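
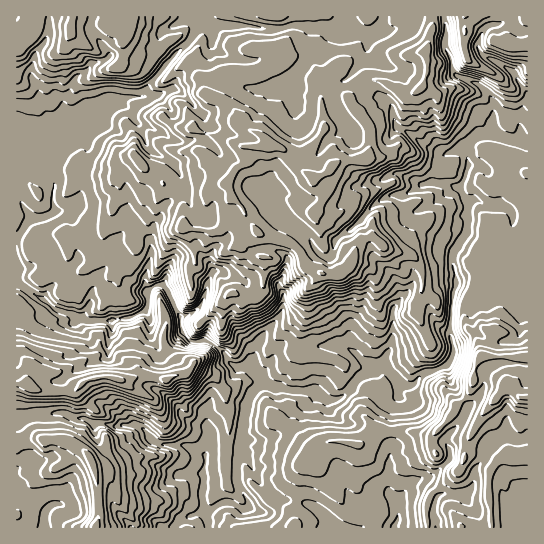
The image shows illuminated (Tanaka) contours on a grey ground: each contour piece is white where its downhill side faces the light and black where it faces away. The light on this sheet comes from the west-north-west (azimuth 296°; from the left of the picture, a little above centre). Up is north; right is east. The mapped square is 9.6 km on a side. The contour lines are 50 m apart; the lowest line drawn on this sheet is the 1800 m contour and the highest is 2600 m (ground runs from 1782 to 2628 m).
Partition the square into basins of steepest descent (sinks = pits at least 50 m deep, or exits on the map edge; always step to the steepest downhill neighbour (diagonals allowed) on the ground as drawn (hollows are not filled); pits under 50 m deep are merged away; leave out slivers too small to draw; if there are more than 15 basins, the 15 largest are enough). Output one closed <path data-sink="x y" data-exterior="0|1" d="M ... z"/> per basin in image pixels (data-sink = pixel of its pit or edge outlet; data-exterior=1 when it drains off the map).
<path data-sink="205 513" data-exterior="0" d="M527 16l-511 1 0 425 6 1 12-4 31 1 16 8 8 9 4 8 4 18 2 35-4 10 279 0 1-14-20-31 0-16 4-10 0-12 7-4 11-10 28 0 22 5 7-1-2 10 4 9 18 17 6-2 6-13 8 0 16 12 12-11 26 0z"/><path data-sink="394 527" data-exterior="1" d="M405 431l-28 0-11 10-7 4 0 12-4 10 0 16 9 16 9 11 2 18 52 0 0-23 2-8 28-24-21-19-4-9 1-9z"/><path data-sink="45 527" data-exterior="1" d="M41 439l-25 4 0 84 78 1 5-10 0-15-3-28-7-18-8-9-12-7z"/><path data-sink="435 527" data-exterior="1" d="M474 456l-8 0-9 17-28 24-2 8 2 23 45 0 18-5-4-29 3-25z"/><path data-sink="519 527" data-exterior="1" d="M527 457l-25 0-11 12-3 25 5 34 35-1z"/>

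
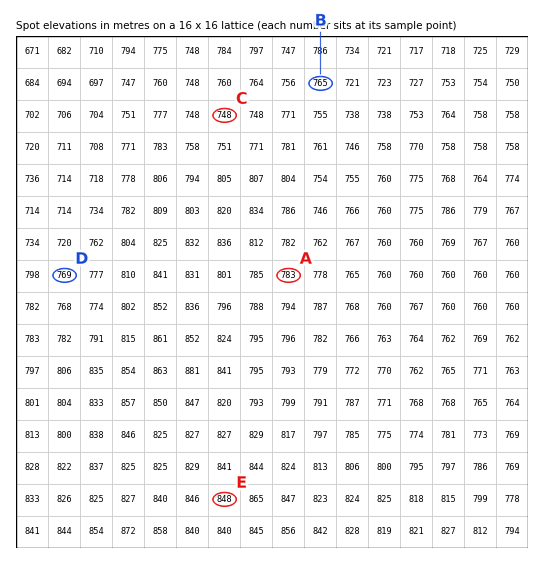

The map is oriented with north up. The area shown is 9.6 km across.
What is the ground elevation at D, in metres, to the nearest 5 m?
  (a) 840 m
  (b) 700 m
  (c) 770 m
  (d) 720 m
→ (c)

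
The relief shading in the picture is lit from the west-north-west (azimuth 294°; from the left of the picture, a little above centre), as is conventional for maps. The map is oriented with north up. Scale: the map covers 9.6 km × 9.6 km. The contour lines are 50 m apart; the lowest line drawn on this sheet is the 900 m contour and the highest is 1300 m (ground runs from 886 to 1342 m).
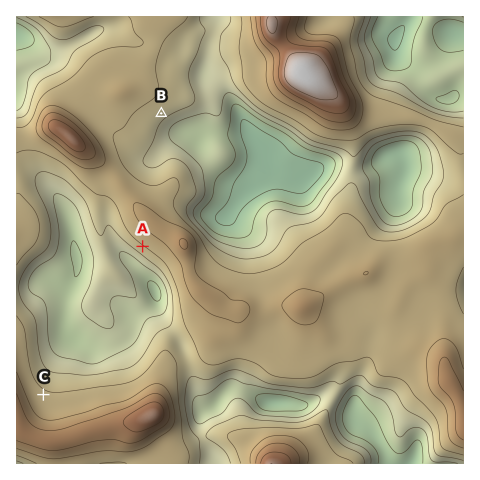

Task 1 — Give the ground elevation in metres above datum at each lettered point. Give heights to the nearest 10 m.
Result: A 1090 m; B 1070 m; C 1110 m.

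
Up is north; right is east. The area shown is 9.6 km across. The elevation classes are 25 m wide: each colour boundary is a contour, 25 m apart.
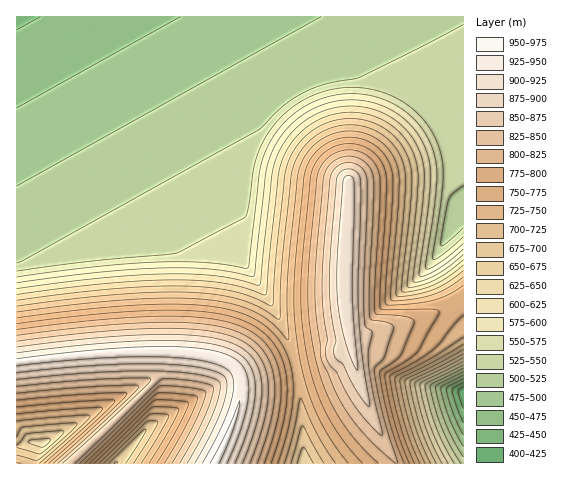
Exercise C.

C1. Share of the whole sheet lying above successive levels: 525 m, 71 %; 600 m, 54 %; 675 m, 46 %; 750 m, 34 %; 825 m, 18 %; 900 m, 5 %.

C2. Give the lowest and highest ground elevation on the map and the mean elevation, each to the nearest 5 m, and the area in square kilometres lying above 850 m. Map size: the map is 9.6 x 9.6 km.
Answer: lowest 405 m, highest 960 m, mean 660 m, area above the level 12.5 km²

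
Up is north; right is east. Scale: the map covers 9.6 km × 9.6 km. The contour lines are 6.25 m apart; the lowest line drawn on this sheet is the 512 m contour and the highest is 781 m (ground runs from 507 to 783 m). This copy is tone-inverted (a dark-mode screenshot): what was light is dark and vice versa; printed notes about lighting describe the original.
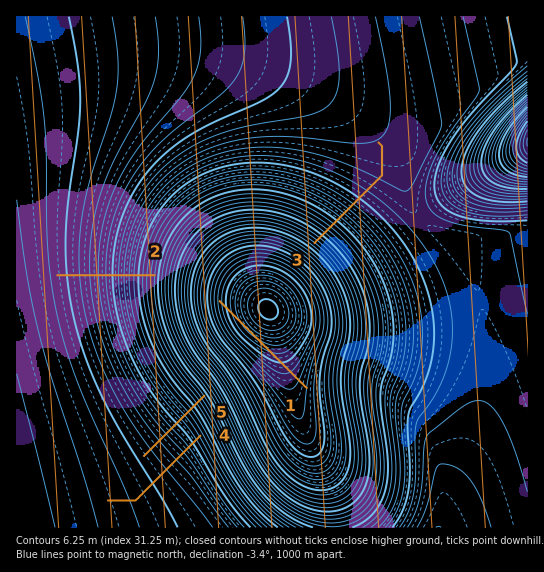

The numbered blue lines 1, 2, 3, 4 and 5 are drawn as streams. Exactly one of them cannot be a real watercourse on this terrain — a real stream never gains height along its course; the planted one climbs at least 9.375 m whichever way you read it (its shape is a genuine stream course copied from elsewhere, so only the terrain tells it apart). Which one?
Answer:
1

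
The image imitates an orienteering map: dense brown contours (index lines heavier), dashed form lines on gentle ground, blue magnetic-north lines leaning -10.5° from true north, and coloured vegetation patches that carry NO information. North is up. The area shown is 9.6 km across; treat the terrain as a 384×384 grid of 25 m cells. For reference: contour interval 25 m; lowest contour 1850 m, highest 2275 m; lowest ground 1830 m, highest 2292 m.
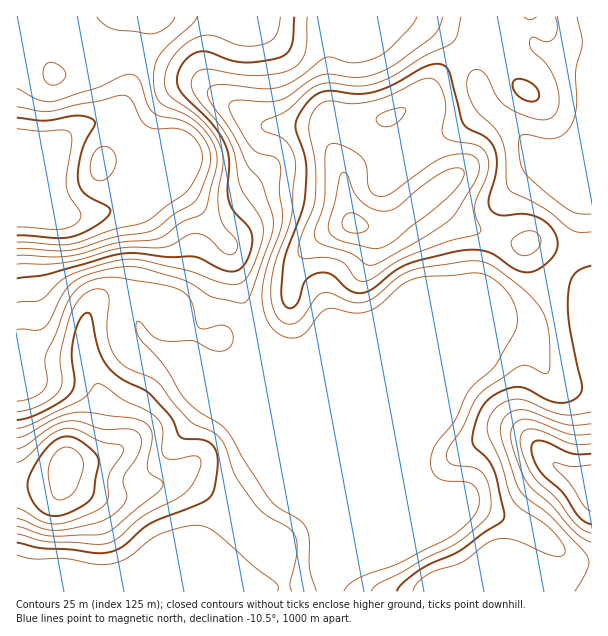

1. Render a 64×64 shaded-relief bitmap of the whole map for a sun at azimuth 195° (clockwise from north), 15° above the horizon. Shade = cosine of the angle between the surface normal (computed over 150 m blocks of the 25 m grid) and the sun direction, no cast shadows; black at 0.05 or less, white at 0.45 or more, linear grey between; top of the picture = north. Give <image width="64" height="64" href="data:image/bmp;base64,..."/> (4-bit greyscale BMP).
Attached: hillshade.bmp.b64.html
<image width="64" height="64" href="data:image/bmp;base64,Qk12CAAAAAAAAHYAAAAoAAAAQAAAAEAAAAABAAQAAAAAAAAIAAATCwAAEwsAABAAAAAAAAAAAAAAABEREQAiIiIAMzMzAERERABVVVUAZmZmAHd3dwCIiIgAmZmZAKqqqgC7u7sAzMzMAN3d3QDu7u4A////AIiIiIiIiIiIiIh3d4iImIdmZ2ZmVVVmZneIiIiIh3d4mYiIiZmYiIiIiHd3iJmZh2Z3ZlVURFVWZ3iIiIiHd3iZmZmqqqmYiIiId4iJmqmHdnd2ZURDMzRWeIiIh3ZneKu7vMzMu6mIiIiIiJmqqYd3iIh3ZVQyI0VneId2VWeJzN3u7t3LqZiIiIiJmamYd3eIiIiHdkMzNFZnZlVWebve///+7cu6qZmImZmZmIdmd4iIiIiHdUM0RVVVVWis3f///+7cu7qqqpmZmZmHZVVniIiIiIiHdlRERVVnm87u///+7cu7u7u7qqqZmHZURWeIiIiIiIiHdlVVaJq87u7u7d3My7q7u7u6qpmHZURFaIiIiIiIiIiHZmeavM3u3My7u7u6maq7u7qpmHZlRFZ4iIiIiIiIiIiIiavM3dy7qqmZqZiHiZqqqpmHdlVWeIiIiIiIiIiJmZmau83d3LqZmZmYh3d3iJmZmIdmVWiIiIiIiIiIiJqqqqq7zd3LqXiJmYh3eHd3d4iId2VWeIiIiIiIiIiJq7u7u7vN3LmHZ3iIh3iJmHZmd4h2ZVeIiIiIiIiIiImqu7u7u8zKl2VWZ3d2Z4mZdlVmd2ZVaIiIiIiIiIiIiJmqu7u8y6hkREVWZVRFaIiHZlVVVVV4iIiIiIiIiIiIiImru7u5dTMzRERDMzRWZ3d2VUREVoiIiIiIiIiIiIh2eJq7updCIiIzMiIiM0RFVmZUMzRXiIiIiIiIiIiIiHZniaqYZCESIyIhERI0RDNFVlQzNXiIiIiIiIiIiIiIdmd4iHZCABIzIhERI0REMzRERERXiIiIiIiIiIiIiIiHd3d3ZCEBIzQzIiI0VVVEREREVniIiIiIiIiIiIiIiIh3dmVTIRI0VVRERFZmZVVUREVniIiIiIiIiIiIiIiIiIdmVEMzNFZnZmZnd3ZlVERFV4iIiIiIiIiIiIiIiIiIh2VERERWd4iIiImYdlRERFVoiIiIiIiIiIiIiIiIiIiHZVVVVWeIiYiZmZh1RERFZniImYiIiIiIiIiIiIiIiIh2ZmZmeImZiImZmHVEVWZ4iZqpmIiIiIiIiIiIiIiIiId3dneImZmIiImYZVVmd4iZqqmIiIiZiIiIiIiIiIiIiHd3d4iZmXd3eIdmZneIiZmZmIiImqqYiIiIiIiIiIiIh3d4iJmZdmZ4h2ZneIiZmIh3d4m8upiIiIiIiIiIiIiHd4iJmZlmZnd3d3eIiZmYd3Zniry6mYiZmIiIiIiIiIiIiJmZmGZnd3d3eIiJmYd2ZmeKvLqZmru6mIiIiIiIiImZmZmIZmd3Zmd4iJmYd2ZmZ4q7qZqrzcypiIiIiIiImZmZmIhmZ3ZVZneIiHZlVVVXiaqYmrzd3LqYiIiIiImqqpmIiGZmZURFZ3d2VERFRFaJmYiavMzMy6mZmZiImru6mYiIVVVUMiNFZlQzM0RERniYiJq7u8zMzLu7qqq8zLqYiHdEQzIQASMzMiIzRERGeIiZqru7u8zd3czLvM3cupmHdzIhEAAAARERIjRURVZ3eJq7vLu7zN3d3MzM3cy6qYd3EQAAAAAAAAEjVVVWd3d3iavN3Mu8zd3czMzMuqqZh3cAAAAAAAAAAjRWVmeJh3d4q83dy6u7zMzMzLqYiIh3ZgAREiIiEREjRVVWeaqYd3eKvMy6maqqu7uqmHd2ZmZmIjNEVUQzMzRVVVeKqqmYd3iaqYh4iaqqqYdmZlVERVVVZmd3d2VVVVVEV5q7qqmHd4iGVVZ4mqmYdlVVVDNFVXeIiZqZh3dmVUVomqqqqph3h2VERWeJmph2ZlVENFZ3iIiaq7qYiHZlVXiaqqqpmIiIdURFZniZmYh3ZVRFeIiIiJqrupiIh3ZmeJmqqpmZmZh2VVVWZ4mZmYdlVWeIiIiIiZqqmYiIh3d3iZqpmImZmHdndmVWZ4mZh3ZmeIiIiIiImZmYiIiId3eJqqqYiZmYdnd3dlVWZ3h3dmeIiIiIiIiIiIiIiIiHiJqrupmZqpdmZ3h3ZlVVVmZmeIiIiIiIiIh3d3iIiImau7u6qqqqhlVniIh2ZUREVWeIiIiImZmZh3ZmeJmZms3dy7qqu6l2VWiJmId1QzNFZ4iIiIiru6qYZmaJqqq87/7LqqqqqXZniZmZiHZUQ0VomZmYiMzMy6l3d4mrzN7//sqZmZmYd3iZmZmYh2VURXmrupiI3d3cupiImrzd///sqHd3d4d3iIiIiZmIdlVnmru6mIjd3d3MuqqqvN7//sqHZVVmZmZmZmZ4iYdmZnmry6mIiMzMzMzLuqqrze7bl2VERFVVREMzRFZ4dmZnirupiHeIqru7u7u7qqq7y6hlREREREMiIiIjRWZmVniaqYh3d3iZmZmqqqqqqZqpdlQzREREMyESIiM0RVVniZmYdmZneJmYiIiZmqqZiIdlQzNEREREMzMzMzNERWeJmYdmZneImId3d4iJmYh3dlVERERFVmVVVVVURERFZ5mZdmZneIiYh2Z3d3iIh2ZlVUREVVVnd2Znd2ZVREVnmZh3Z3iIiJiHZnd3d3d2ZVVVVVVVZniId3iId2ZVVWiZmHd4iIiIiHd3d3d3d2ZlVVVVZmZ3iYiHiIiHd2ZmeJmYd4iIh3eId3d3d3d3d2ZlVWZnd3iJmIiIiIh3d3eIiIh3iIh3d4h3d3d3d3d3dmZmZ3d3iJmYiIiIiHd3eIiIh3d4iHd3"/>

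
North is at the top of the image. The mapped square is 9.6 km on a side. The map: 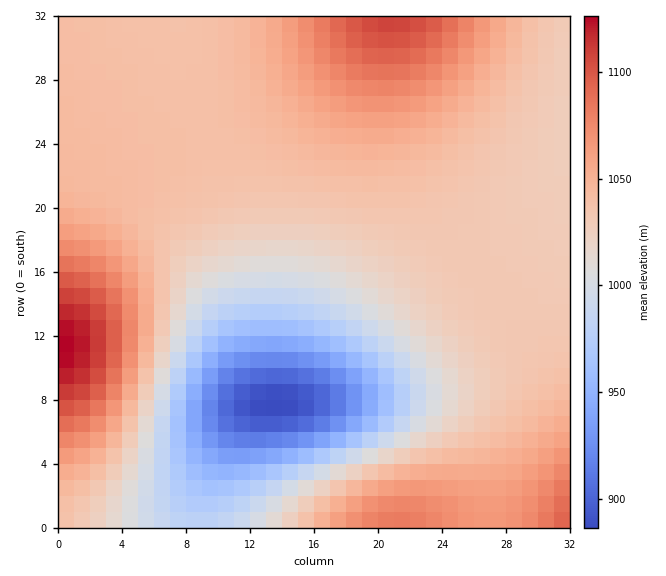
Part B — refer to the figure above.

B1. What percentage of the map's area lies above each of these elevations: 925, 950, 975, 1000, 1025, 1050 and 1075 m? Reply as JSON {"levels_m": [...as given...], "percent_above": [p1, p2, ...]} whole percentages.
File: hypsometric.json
{"levels_m": [925, 950, 975, 1000, 1025, 1050, 1075], "percent_above": [96, 93, 88, 81, 71, 23, 9]}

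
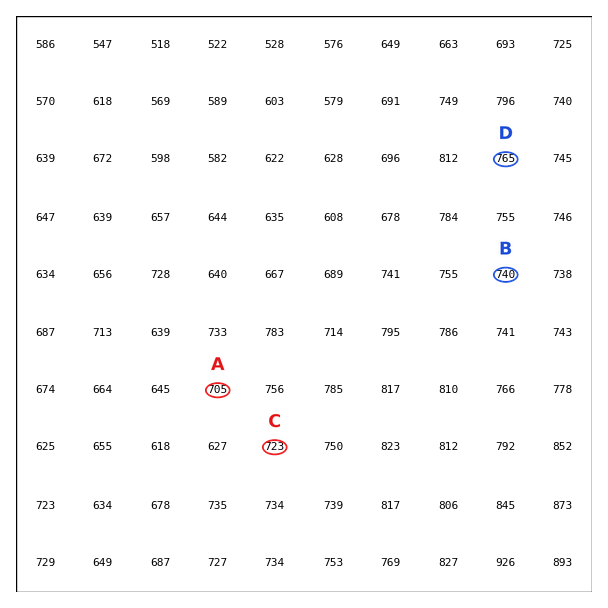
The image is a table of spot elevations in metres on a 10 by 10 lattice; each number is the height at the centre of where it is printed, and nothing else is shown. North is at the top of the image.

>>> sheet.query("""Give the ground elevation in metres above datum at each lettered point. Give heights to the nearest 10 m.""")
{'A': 700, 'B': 740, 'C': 720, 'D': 760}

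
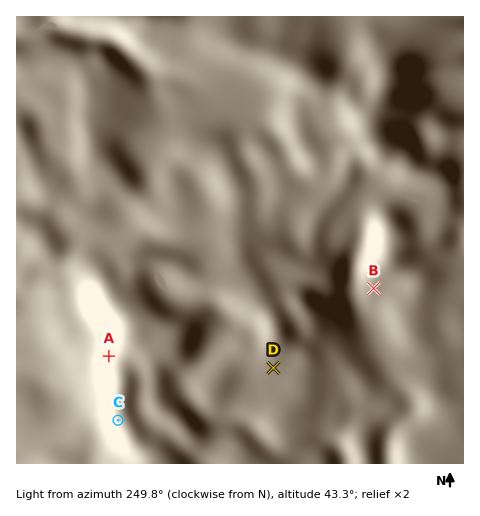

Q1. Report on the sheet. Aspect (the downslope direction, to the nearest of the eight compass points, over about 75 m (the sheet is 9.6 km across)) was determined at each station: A W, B S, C SW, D S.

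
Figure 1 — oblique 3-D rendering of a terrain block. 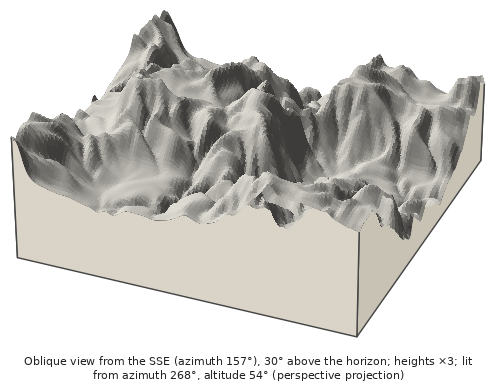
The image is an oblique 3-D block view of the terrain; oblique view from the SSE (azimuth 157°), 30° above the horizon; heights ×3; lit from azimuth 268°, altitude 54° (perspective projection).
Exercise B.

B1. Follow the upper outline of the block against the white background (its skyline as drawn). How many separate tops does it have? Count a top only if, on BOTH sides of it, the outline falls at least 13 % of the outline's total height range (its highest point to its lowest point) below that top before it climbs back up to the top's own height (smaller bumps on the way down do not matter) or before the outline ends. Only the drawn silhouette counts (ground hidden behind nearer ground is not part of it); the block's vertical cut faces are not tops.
2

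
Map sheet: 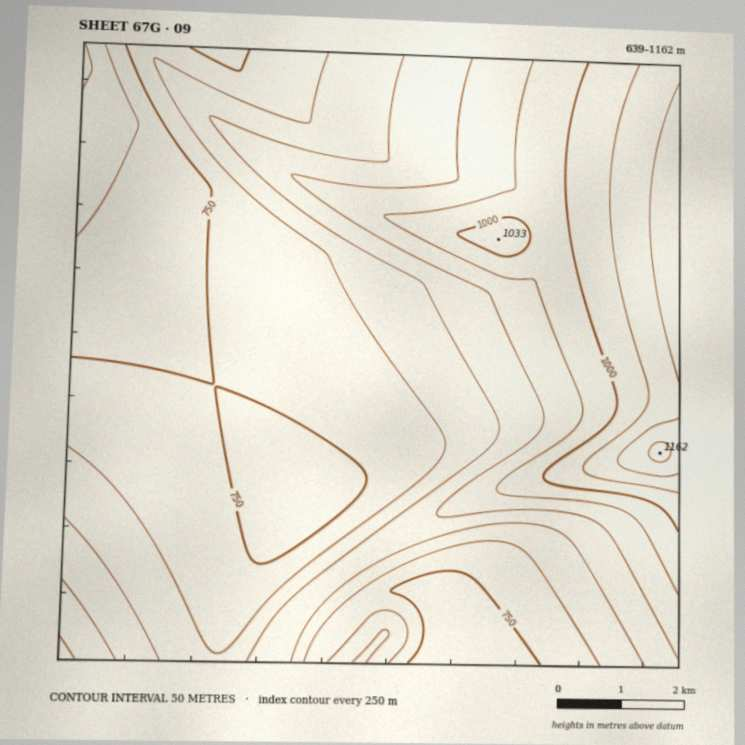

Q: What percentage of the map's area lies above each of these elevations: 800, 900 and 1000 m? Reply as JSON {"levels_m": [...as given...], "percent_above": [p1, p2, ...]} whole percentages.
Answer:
{"levels_m": [800, 900, 1000], "percent_above": [59, 29, 13]}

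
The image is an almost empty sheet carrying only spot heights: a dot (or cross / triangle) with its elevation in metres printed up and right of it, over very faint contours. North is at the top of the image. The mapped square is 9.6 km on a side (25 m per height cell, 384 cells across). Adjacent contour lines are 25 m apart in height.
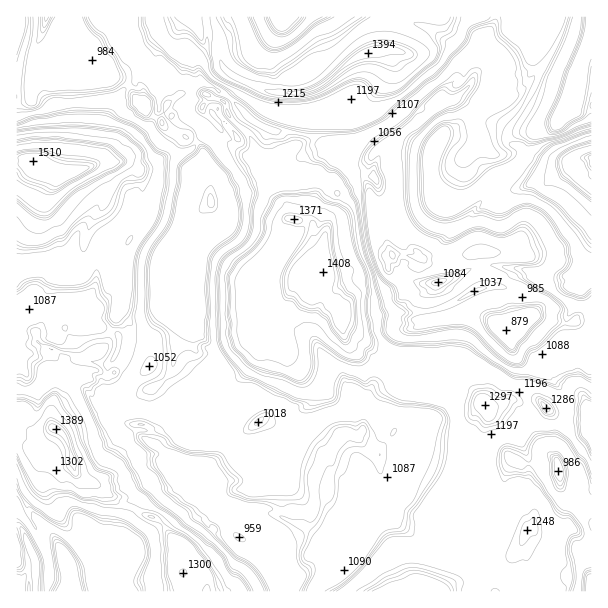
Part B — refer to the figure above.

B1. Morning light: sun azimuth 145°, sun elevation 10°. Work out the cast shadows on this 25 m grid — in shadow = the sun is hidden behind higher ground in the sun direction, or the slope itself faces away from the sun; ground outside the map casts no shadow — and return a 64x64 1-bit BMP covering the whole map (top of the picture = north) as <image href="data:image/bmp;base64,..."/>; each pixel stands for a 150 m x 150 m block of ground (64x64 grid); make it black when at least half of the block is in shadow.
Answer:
<image width="64" height="64" href="data:image/bmp;base64,Qk0+AgAAAAAAAD4AAAAoAAAAQAAAAEAAAAABAAEAAAAAAAACAAATCwAAEwsAAAIAAAAAAAAA////AAAAAAAhAIABu4AAAGEEgAG/8wAAIwaAg7//AABiD4DDP/wAAGAPgIEfIAAAQAeVA4+AAAAABfgDj/ABAAAB/ADD8AGAAAHgAeHwAMwAB6AAYDgACAABYABwPAAAAAIBgBA+AAgAAAGAUB4DCQBgAAAwDwOJBMAAADCPAwgEMAAAGAcAAAAiAAAeAwAAAAAAIAoDAAIYBAAwAAMAAjAAABAAAwAGMAAAAAAAIAbwAwAAAAByZ/gBgAAAAH5O8ADgAAAAcf/gInAAAABj//GgGAAAAA/85gAYAAAAH/j/gB4AAD//4FvAHwAAf//wYIEfAAB///5AAB8AAB/P+gBgDwAAHwH4AGAfAAA/gAAAQB8EAABgAABAPwQATjAIAAA/DABPwBgAAD+OAG/n/AAAP88AfB/8AAB/74AAA/wAAH/3wAAAAAAAf/PgAAAAAAA/9OAAAAAAAD//wBAAAAAAP/4wFAAAAAA//+A8QAAAAD//wDjhgAAAH/4QOPnABwAPgOE4f8ifgAQAQTh/+//hMNwAfD///8gw3wB8Bf///IA8AD8B///+AEAAH4T///8AAAAPx///50gAAAfj///gHgMAAeP///AcH8AAM/P/8AA/4AATw/5gBH/wAAEB/AAE//wAAADwAAQf/zAAAIAABB//4AAAoAAAH//ABACgBAA//wAEAA=="/>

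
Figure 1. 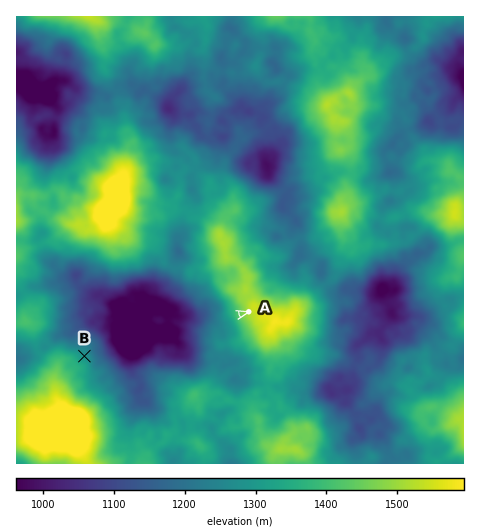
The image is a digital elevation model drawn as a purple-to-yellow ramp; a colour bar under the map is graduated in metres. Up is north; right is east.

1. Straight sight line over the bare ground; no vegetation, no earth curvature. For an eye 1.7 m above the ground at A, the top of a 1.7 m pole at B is visible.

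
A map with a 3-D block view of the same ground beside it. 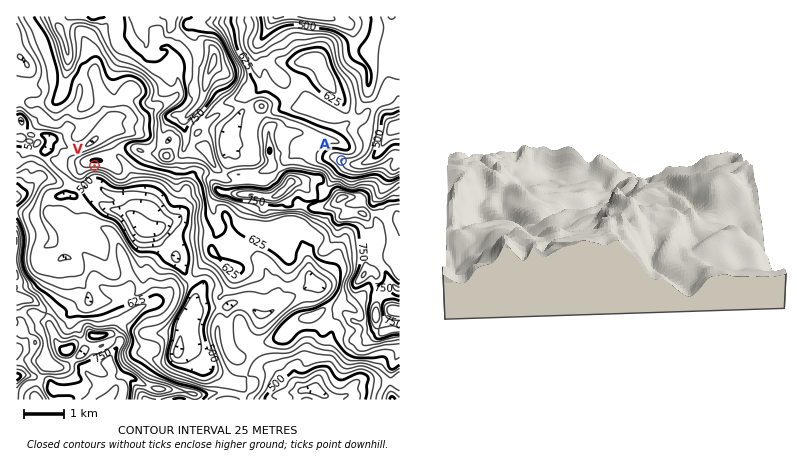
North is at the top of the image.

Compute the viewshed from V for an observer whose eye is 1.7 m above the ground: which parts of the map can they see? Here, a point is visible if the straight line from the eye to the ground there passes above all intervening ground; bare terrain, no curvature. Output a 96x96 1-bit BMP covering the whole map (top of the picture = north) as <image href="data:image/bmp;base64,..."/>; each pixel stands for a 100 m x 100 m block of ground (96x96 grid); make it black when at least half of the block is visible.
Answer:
<image width="96" height="96" href="data:image/bmp;base64,Qk2+BAAAAAAAAD4AAAAoAAAAYAAAAGAAAAABAAEAAAAAAIAEAAATCwAAEwsAAAIAAAAAAAAA////AAAAAAAAAAAAAAAAAAAAAAAAAAAAAAwAAAAAAAAAAAAAAfAAAAAAAAAAAgAQfgAAIAAAAAAAAAAh4AAAMAAAAAAAAAAHAAAAEAAAAAAAAAAOAAAAAAAAAAAAAAAEAAADgAAAAAAAAcCAAAAHwAAAAAAAAIOAAAAM4AAAAAAAAAMAAAAIwAAAAAAAAAGAAAAQAAAAAAAAHACAAAAAAAAAAAAAPgBAAAAhAAAABgAEPwBAAAAjn4AADwAMf4BwAABj/8AAD8AAf//wAABjh+AAD/AAf//gAABnh/AAD8AA///gAABnh/gAEcAB///AAADngDwAM8AB///gAAD/gAeAf8AB///4AAD/wAHh/8AB///8AADxgAA5/8AD/8H/AADAAAAPz8AP/4AH4ADgAAAB/+D//4AD+ADgAAAA+MD//4AB/ADwAAAAeAD//8Px/gB4AAAAOAD//8///wAYAAAAOAB///////AYAAAAPAD///////AcAAAAHgD///////gcAAAADgD///////wcAAAADwD4/H////4AAAAADwL58H////4AAAAADwD/4H///n+AAAAABgj/4P///H+AAAAABgD/8f///H+AAAAABgD//////v+AAAAAAgD/j+H///+AAAAAAAD/j8H////AAAAAAAD/D8P////AAAAAAAD/H8f////gAAAAAAD+H//////AAAAAAAD+P//////AAAAAAAD+f//////AAAAAAAD+/////x+ACAAAAAD///8PgA+A+AAAAAD///4OAAeAgAAAAAD////4AAeAAAAAAAD////wAAfgAAAAAAD////AAAfjwMAAAAD/N/+AAAPj4eAAAAD/cP+AAAPAQfAAAAD/4P+AAAPAAHgAAADnwOfAAAOGADgAAABngOOAAAPGABgAAAAyAOeAAEHAAAAAAAAAAD8AHADAAAAAAAAAAAAAfACAAAAAAAAAAAAA/AAAAAAAAAAAAAABOAAAAAAAAAAAAAAACAAAAAAAAAAAAAAAAAAAAAAAAAAAAAAAAAAAAAAAAAAAAAAAAAAAAAAAAAAAAAAAAAAAAAAAAAAAAAAAAAAAAAAAAAAAAAAAAAAAAAAAAAAAAAAAAAAAAAAAAAAAAAAAAAAAAAAAAAAAAAAAAAAAAAAAAAAAAAAAAAAAAAAAAAAAAAAAAAAAAAAAAAAAAAAAAAAAAAAAAAAAAAAAAAAAAAAAAAAAAAAAAAAAAAAAAAAAAAAAAAAAAAAAAAAAAAAAAAAAAAAAAAAAAAAAAAAAAAAAAAAAAAAAAAAAAAAAAAAAAAAAAAAAAAAAAAAAAAAAAAAAAAAAAAAAAAAAAAAAAAAAAAAAAAAAAAAAAAAAAAAAAAAAAAAAAAAAAAAAAAAAAAAAAAAAAAAAAAAAAAAAAAAAAAAAAAAAAAAAAAAAAAAAAAAAAAAAAAAAAAAAAAAAAAAAAAAAAAAAAAAAAAAAAAAAAAAAAAAAAAAAAAAAAAAAAAAAAAAAAAAAAAAAAAAAAAAAAAAAAAAAAAAAAAAAAAAAAAA="/>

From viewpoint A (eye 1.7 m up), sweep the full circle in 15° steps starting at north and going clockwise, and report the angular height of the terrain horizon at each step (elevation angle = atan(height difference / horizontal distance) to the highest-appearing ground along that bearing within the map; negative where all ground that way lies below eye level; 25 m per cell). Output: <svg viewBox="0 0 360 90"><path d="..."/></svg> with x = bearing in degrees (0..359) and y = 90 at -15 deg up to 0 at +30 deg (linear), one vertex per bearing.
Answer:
<svg viewBox="0 0 360 90"><path d="M0 39l15 0 15 2 15 5 15 6 15 8 15 2 15-5 15-7 15-7 15-7 15-5 15-3 15 4 15 3 15-6 15 2 15 9 15 6 15 1 15-1 15-1 15-2 15-3"/></svg>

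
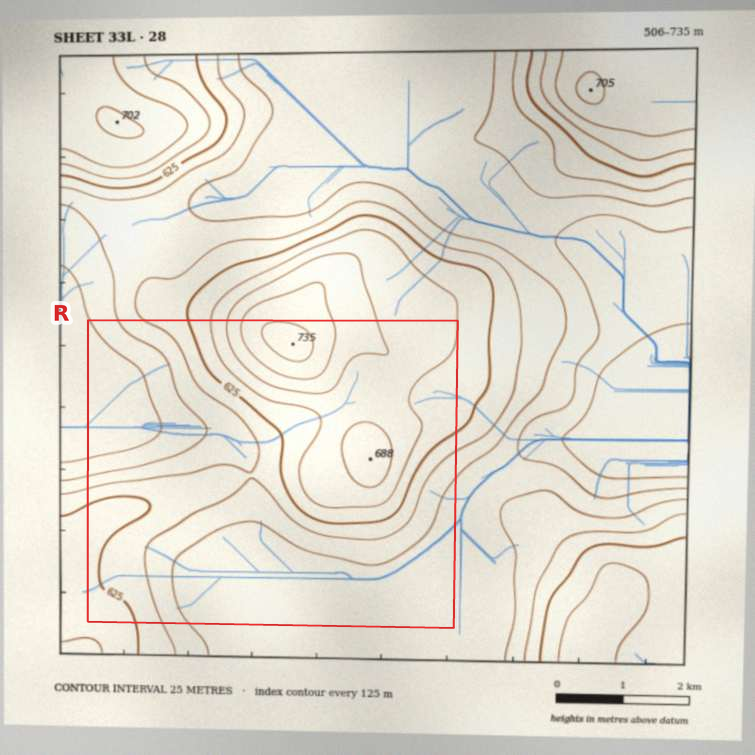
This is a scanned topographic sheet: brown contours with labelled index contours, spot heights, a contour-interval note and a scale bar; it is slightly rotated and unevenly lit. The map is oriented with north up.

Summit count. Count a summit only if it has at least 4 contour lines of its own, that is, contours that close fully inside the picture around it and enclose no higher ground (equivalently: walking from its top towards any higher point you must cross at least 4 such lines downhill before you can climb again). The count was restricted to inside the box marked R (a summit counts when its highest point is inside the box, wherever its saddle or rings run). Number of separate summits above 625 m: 1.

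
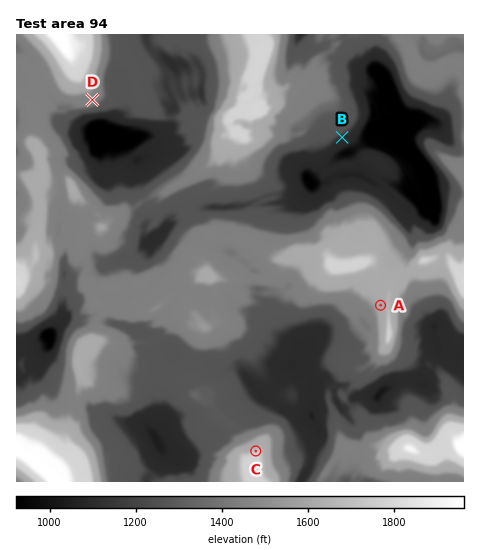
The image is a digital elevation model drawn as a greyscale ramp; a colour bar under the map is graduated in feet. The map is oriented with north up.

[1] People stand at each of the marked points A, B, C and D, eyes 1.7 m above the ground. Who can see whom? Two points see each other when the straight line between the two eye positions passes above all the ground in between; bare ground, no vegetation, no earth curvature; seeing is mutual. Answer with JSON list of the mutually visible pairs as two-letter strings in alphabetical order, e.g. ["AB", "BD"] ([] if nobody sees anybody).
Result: ["AC", "CD"]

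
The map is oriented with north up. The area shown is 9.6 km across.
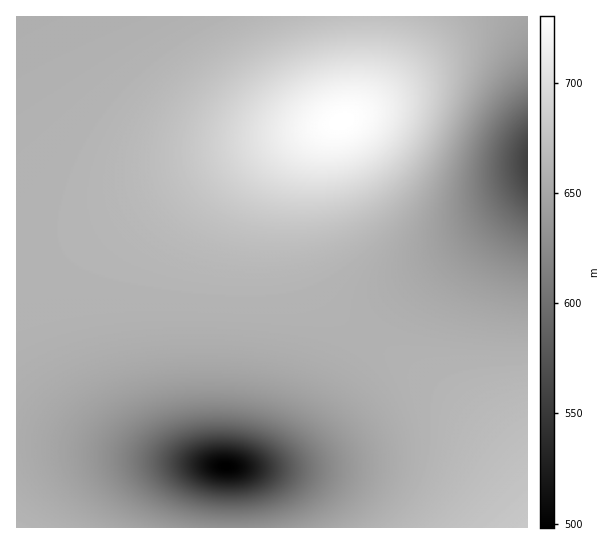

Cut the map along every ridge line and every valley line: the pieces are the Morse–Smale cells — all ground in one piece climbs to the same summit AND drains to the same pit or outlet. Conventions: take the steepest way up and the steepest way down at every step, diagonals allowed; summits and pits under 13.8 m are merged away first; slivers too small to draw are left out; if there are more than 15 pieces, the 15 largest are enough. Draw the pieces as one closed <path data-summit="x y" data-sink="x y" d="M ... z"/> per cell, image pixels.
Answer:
<path data-summit="342 121" data-sink="226 466" d="M366 16l-350 1 1 511 214 0 1-47-4-14 30 0 15-4 13-8 25-28 44-76 10-14-16-13-21-21-13-22-7-20-4-23-1-43 5-33 8-20 14-15 17-8 12-16 6-29z"/><path data-summit="342 121" data-sink="527 162" d="M527 16l-160 1-2 57-6 29-12 16-17 8-14 15-8 20-5 33 1 43 4 23 7 20 13 22 21 21 16 12 36-40 73-57 54-49z"/><path data-summit="527 527" data-sink="226 466" d="M367 337l-4 2-8 12-44 76-25 28-21 10-37 2 4 14 0 46 295 1 1-58-7-9-59-57-33-25z"/><path data-summit="527 527" data-sink="527 162" d="M527 191l-53 48-73 57-36 39 97 69 54 51 11 14z"/>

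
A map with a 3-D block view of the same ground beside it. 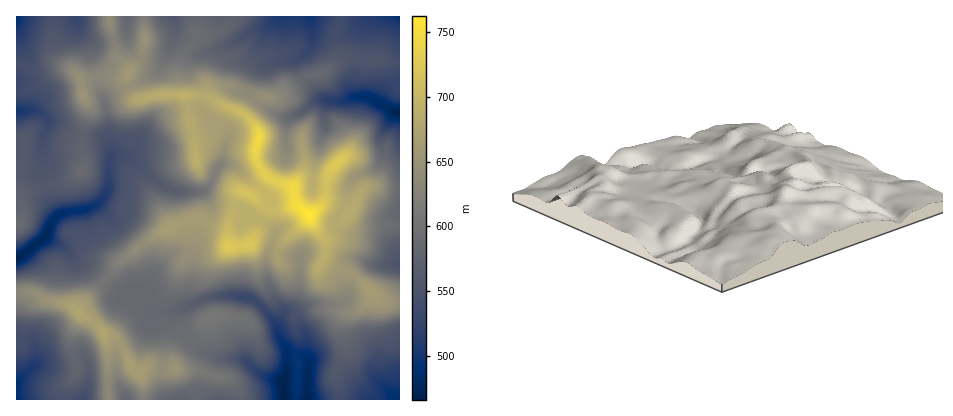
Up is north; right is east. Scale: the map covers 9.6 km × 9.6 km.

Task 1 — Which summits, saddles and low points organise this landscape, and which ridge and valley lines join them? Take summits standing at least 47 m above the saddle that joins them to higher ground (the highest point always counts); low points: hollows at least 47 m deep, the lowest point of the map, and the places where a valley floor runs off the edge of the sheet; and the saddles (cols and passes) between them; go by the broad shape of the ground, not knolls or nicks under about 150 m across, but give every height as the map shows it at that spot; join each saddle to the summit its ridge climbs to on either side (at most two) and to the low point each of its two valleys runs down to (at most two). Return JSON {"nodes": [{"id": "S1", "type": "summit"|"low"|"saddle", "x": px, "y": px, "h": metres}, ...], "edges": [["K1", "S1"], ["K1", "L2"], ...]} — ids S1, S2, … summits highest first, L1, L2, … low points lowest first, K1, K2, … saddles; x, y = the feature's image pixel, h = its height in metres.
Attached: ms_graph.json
{"nodes": [
{"id": "S1", "type": "summit", "x": 310, "y": 214, "h": 762},
{"id": "S2", "type": "summit", "x": 80, "y": 314, "h": 677},
{"id": "L1", "type": "low", "x": 284, "y": 398, "h": 466},
{"id": "L2", "type": "low", "x": 16, "y": 258, "h": 468},
{"id": "L3", "type": "low", "x": 400, "y": 112, "h": 469},
{"id": "L4", "type": "low", "x": 16, "y": 400, "h": 484},
{"id": "L5", "type": "low", "x": 398, "y": 400, "h": 484},
{"id": "L6", "type": "low", "x": 16, "y": 18, "h": 487},
{"id": "L7", "type": "low", "x": 400, "y": 16, "h": 490},
{"id": "K1", "type": "saddle", "x": 202, "y": 96, "h": 681},
{"id": "K2", "type": "saddle", "x": 354, "y": 276, "h": 655},
{"id": "K3", "type": "saddle", "x": 108, "y": 388, "h": 633},
{"id": "K4", "type": "saddle", "x": 104, "y": 282, "h": 604},
{"id": "K5", "type": "saddle", "x": 48, "y": 186, "h": 560},
{"id": "K6", "type": "saddle", "x": 340, "y": 400, "h": 539}],
"edges": [["K1", "S1"], ["K1", "L1"], ["K1", "L7"], ["K2", "S1"], ["K2", "L1"], ["K2", "L3"], ["K3", "S2"], ["K3", "L1"], ["K3", "L4"], ["K4", "S1"], ["K4", "S2"], ["K4", "L1"], ["K4", "L2"], ["K5", "S1"], ["K5", "L2"], ["K5", "L6"], ["K6", "S1"], ["K6", "L1"], ["K6", "L5"]]}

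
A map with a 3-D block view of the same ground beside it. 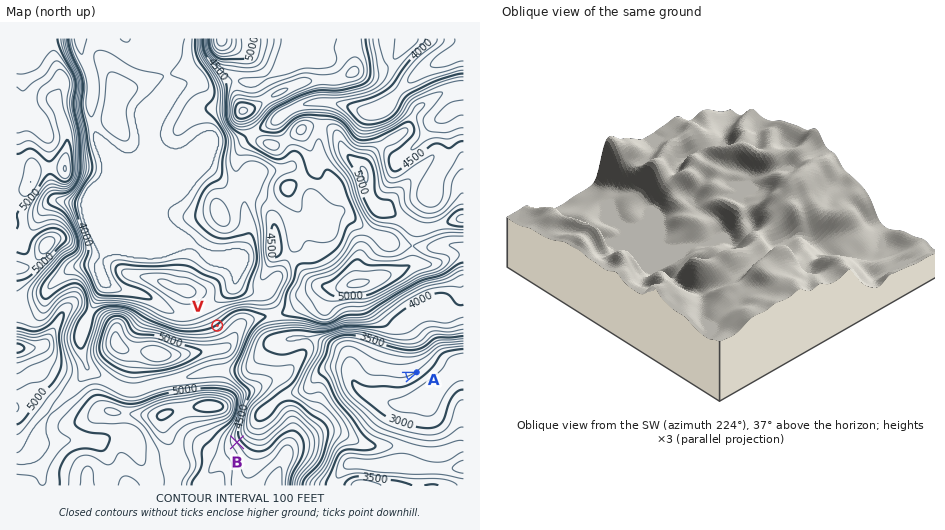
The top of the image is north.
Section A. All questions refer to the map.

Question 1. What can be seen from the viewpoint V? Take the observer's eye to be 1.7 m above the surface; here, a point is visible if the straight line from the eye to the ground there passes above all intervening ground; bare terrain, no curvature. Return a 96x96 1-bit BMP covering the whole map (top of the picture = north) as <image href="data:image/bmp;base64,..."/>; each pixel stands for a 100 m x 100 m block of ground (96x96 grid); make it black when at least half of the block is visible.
<image width="96" height="96" href="data:image/bmp;base64,Qk2+BAAAAAAAAD4AAAAoAAAAYAAAAGAAAAABAAEAAAAAAIAEAAATCwAAEwsAAAIAAAAAAAAA////AAAAAAAAAAAAAAAAAAAAAAAAAAAAAAAAAAAAAAAAAAAAAAAAAAAAAAAAAAAAAAAAAAAAAAAAAAAAAAAAAAAAAAAAAAAAAAAAAAAAAAAAAAAAAAAAAAAAAAAAAAAAAAAAAAAAAAAAAAAAAAAAAAAAAAAAAAAAAAAAAAAAAAAAAAAAAAAAAAAAAAAAAAAAAAAAAAAAAAAAAAAAAAAAAAAAAAAAAAAAAAAAAAAAAAAAAAAAAAAAAAAAAAAAAAAAAAAAAAAAAAAAAAAAAAAAAAAAAAAAAAAAAAAAAAAAAAAAAAAAAAAAAAAAAAAAAAAAAAAAAAAAAAAAAAAAAAAAAAAAAAAAAAAAAAAAAAAAAAAAAAAAAAAAAAAAAAAAAAAAAAAAAAAAAAAAAAAAAAAAAAAAAAAAAAAAAAAAAAAAAAAAAAAAAAAAAAAAAAAAAAAAAAAAAAAAAAAAAAAAYAAAAAAAAAAAAAAB/wAAAAAAAAAAAAAD/+AAAAAAAAAAAAMH//AAAAAAAAAAAAPP//gAAAAAAAAAAAP///gAAAAAAAAAAAP///wAAAAAAAAAAAP///wAAAAAAAAAAAP//8AAAAAAAAAAAAP//8AAAAAAAAAAAAH//+AAAAAAAAAADgD///AAAAAAAAAADwD///AAAAAAAAAAB4H///AAAAAAAAAAB8H///gAAAAAAADwB+H/wDgAAAAAAAD8B+HwAAwAAAAAAAD/D4CAAA4AAAAAAAD//4AAAA8cAAAAAAAf/wAAAB//AAAAAAAH/wAAAD//4AAAAAAH/wAAAH//wAAAAAAD/wAAAP//AAAAAAAD/wAAAf/+AAAAAAAB/gAAB//+AAAAAAAA/gAAD//+AAAAAAAAfAAAH//+AAAAAAAAPAAAf//+AAAAAAAAPAAA///+AGAAAAAAOAAB///+ADgAAAAAOAAD//P8ABw8AAAAOAAPweP4AB/4AAAweAAfwAP4AA/4AAD/+AB/4APwAA/wAAA//AD/4AP/4AfwAAA//gP/4AP/4AfgAAAf/w//8AP/gAPgAAAf////8AP4AAPgAAAPP///8AP4AAPgAAAOP///+Af+AQfAAAAMH///+Af/gwfAAAAAH///+Af/ww+AAAAAH///+Af/4z8AAAAAH///+AP/8z4AAAAAH///+AP//zwAAAAAH////AP8PngAAAAAH////AfgPngAAAAAH////AfgPvgAAAAAH//+fg/gCPAAAAAAH//+Pg/wAAAAAAAAPx/+Hx/wAAAAAAAAPw/+D7/4AAAAAAAAPg//B//8AAAAAAAAfg//AYgOAAAAAAAAfg//AAAHAAAAAAAAfgf/AAgDwAAAAAAAfgf/gBgAcAAAAAAAPgH/gBgAHgAAAAAAPgA/gDgAAgYAAAAAHgAHwHwAAAeAAAAAHAAB4PwAAAGAAAAAHAAAMfwAAAAAAAAAHAAAD/4AAAAAAAAAOAAAD/4AAAAAAAAAOAAD//8AAAAAAAAAcAAP//8AAAAAAAAAcAAf+f4AAAAAAAAA8AA/8DgAAAAAAAA="/>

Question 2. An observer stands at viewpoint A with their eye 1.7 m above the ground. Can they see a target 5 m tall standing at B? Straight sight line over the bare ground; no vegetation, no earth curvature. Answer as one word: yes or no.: no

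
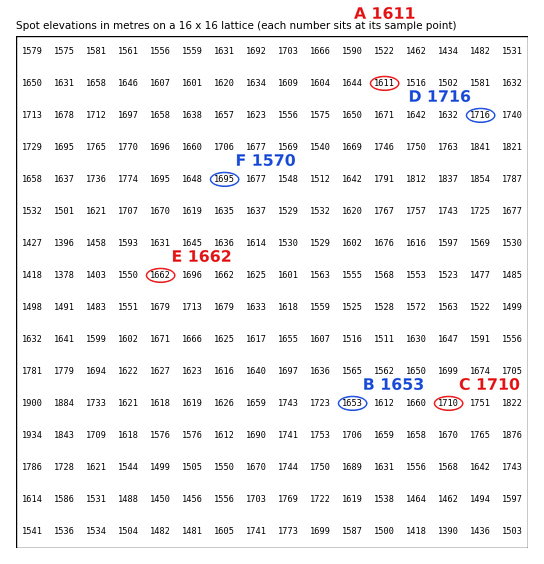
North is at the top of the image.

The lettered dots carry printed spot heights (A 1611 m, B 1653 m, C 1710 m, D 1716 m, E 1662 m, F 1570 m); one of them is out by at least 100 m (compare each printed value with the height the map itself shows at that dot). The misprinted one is F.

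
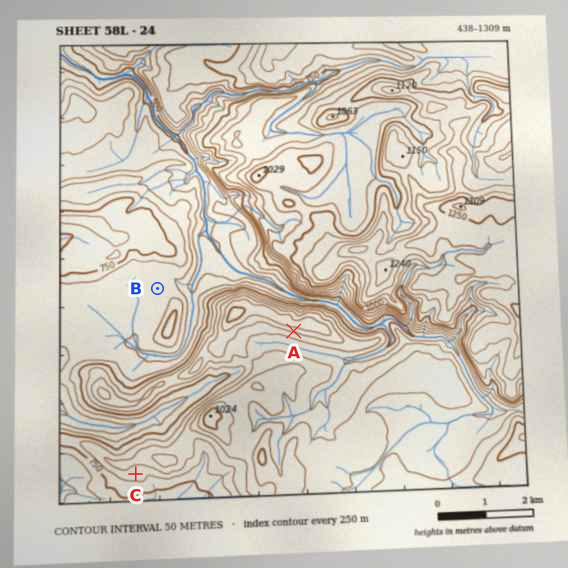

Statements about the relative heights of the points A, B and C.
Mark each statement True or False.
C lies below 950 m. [True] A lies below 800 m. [False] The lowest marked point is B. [True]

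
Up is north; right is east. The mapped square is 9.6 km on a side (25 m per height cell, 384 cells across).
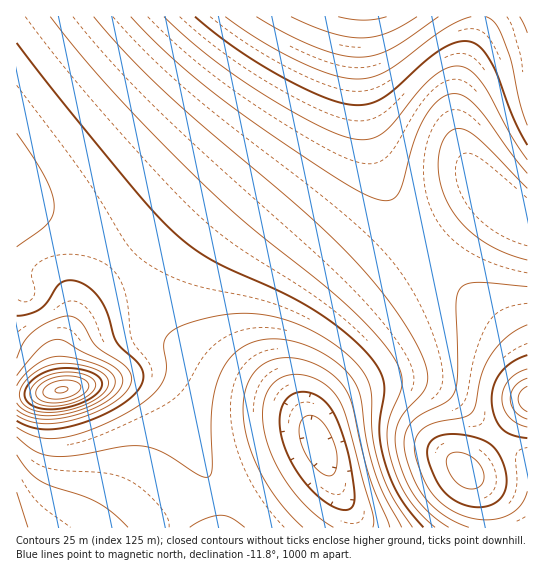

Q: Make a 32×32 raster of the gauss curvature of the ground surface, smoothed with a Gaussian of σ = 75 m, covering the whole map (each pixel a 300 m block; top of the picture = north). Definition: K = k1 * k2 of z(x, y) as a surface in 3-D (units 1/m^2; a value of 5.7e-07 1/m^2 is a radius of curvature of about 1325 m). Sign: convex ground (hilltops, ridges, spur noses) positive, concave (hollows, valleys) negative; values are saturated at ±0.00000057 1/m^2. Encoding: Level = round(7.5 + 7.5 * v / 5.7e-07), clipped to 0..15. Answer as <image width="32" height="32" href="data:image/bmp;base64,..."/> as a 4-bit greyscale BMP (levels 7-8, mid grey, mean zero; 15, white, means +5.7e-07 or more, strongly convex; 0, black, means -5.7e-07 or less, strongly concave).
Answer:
<image width="32" height="32" href="data:image/bmp;base64,Qk12AgAAAAAAAHYAAAAoAAAAIAAAACAAAAABAAQAAAAAAAACAAATCwAAEwsAABAAAAAAAAAAAAAAABEREQAiIiIAMzMzAERERABVVVUAZmZmAHd3dwCIiIgAmZmZAKqqqgC7u7sAzMzMAN3d3QDu7u4A////AHd3iId3d3d3d3iIiHd4iHd3d3d3d3d3d3d4h3eIiIiHd3d3d3d3d3d3iId4iIiIh3d3d3d3d3d3eIiHeIiIiHd3d3d3d3d3d3iIh4iIiId3d3d3d3d3d3eIiIeIiIh3d2Znd3d3d3d3iIh3eIiHd3eJmHd3d3d3d4iId3d3d3d5jf+nZ3d3d3eIiHd3d3iHeWeal2d3d3d3eIh3d3d4d3d2Znd3d3d3d3d3d3d3d3d3d3d4iId3d3d3d3d3d3d3d3iHd4iHd3d3d3d3d3d3d3eId3d3d3d3d3d3d3d3d3d3iHd3d3d3d3d3d3d3d3d3d3d3d3d3d3d3d3d3d3d3d3d3d3d3d3d3d3d3d3d3d3d3d3d3d3d3d3d3d3d3d3d3iHd3d3d3d3d3d3d3d3d3eIh3d3d3d3d3d3d3d3d3d4iId3d3d3d3d3d3d3d3d3iIiHd3d3d3d3d3d3d3d3eIiId3d3d3d3d3d3d3d3d3iIh3h3d3d3d3d3d3d3d3d4iHd4d3d3d3d3d3d3d3d3iIh3d3d3d3d3d3d3d3d3d4iId3d3d3d3d3d3d3d3d3eIiHd3d3d3d3d3d3d3d3d3iId3d3d3d3d3d3d3d3d3d4iHd3d3d3d3d3d3d3d3d3eIh3d3d3d3d3d3d3d3d3d3iId3d3d3d3d3d3d3d3d3d3iHiI"/>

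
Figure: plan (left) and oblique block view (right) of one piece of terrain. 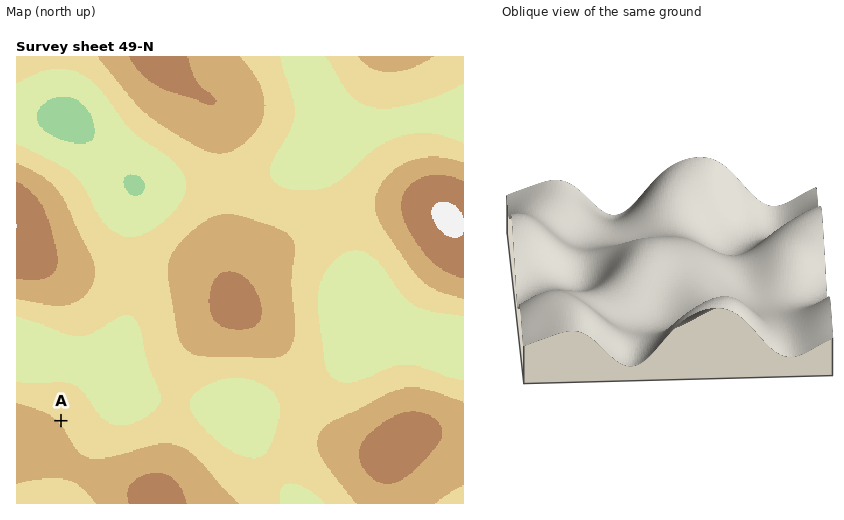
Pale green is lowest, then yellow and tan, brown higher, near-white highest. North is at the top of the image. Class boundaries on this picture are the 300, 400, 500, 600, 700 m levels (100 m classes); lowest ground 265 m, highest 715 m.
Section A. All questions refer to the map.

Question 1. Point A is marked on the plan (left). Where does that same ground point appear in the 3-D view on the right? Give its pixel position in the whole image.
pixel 566 205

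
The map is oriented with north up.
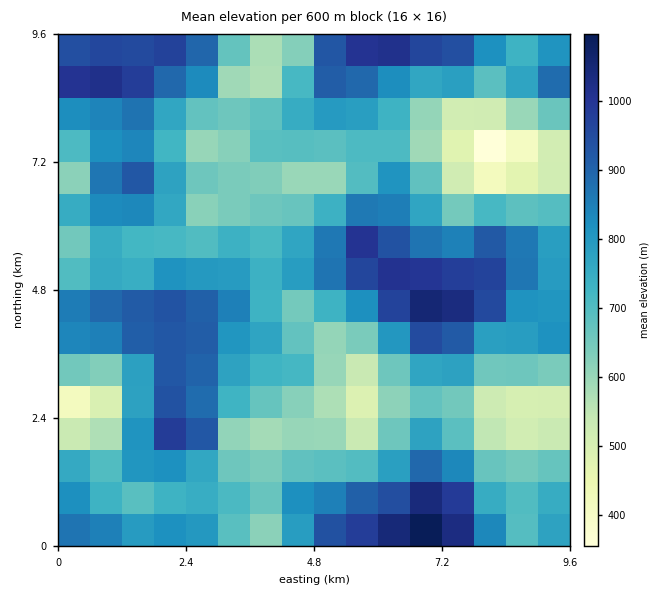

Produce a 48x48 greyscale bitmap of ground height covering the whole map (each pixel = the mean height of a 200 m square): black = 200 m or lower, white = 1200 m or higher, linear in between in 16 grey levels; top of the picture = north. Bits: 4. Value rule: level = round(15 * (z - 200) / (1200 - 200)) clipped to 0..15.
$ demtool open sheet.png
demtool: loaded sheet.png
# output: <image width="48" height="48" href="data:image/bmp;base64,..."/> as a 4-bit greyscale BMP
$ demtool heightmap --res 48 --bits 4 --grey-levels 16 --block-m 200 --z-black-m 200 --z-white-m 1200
<image width="48" height="48" href="data:image/bmp;base64,Qk32BAAAAAAAAHYAAAAoAAAAMAAAADAAAAABAAQAAAAAAIAEAAATCwAAEwsAABAAAAAAAAAAAAAAABEREQAiIiIAMzMzAERERABVVVUAZmZmAHd3dwCIiIgAmZmZAKqqqgC7u7sAzMzMAN3d3QDu7u4A////AKqquqqqqqqYh2ZniavMzN3u3dzLqYh4mpq6qZmImZmYh2Z4mrvMzM3e7d3LqHeImZqqmYiImZmId2Z4q7u7y8zN7t3KmHeIiZqZiHd4iJiIh2eJq7q7u7zN3d3KiHd4iZmYh3d3iIiIiHd5qqqqu7vM3dy5h3eIiJqYh4iIiIiIiHd4mZmaq6q8zMuph4iJiZmYiImZiIiId3d3iIiJmZq7u7uYd4iIiZmHeJmZmZiHd3d3d3d3d4mauqqXd3d2eHiHeJmqq6mHZmZnd2dmZniJqpmHZmZlZ2ZmZ4mqvLuXZlZmZmZlVWeJqZh2ZVVVVlVVVomrzduXZVZmZmZlVVeJmIdmVVVVVUQ0VomrzduXZlZmZmZlVWeIiHdlVEVVVUMzRomrzMuYd3dmZmZVRWd4d3dlVERVVEMzRXmru7qZiIdmZmZURGZ3d3dlVEVVVEM0Rniaq7qZmYh3d3ZERFZnd3d2VVVVVFZVVniau7qpmYiHeHZURWZ3iIiHZmZmVXd2Z3iqvLupmYiIiHZVVWd4iZmHd3d3d4iHeImqvLupiIiIiHZVVniJqqmHeIiIiJmZiaqqvMupiIiIh3ZVZ4iau7qYiImYmaqpmru6u7upmZmHd3ZWd4mrvMupiJmZmqqqvMu7u7uqqpmHdmZmeJq7zcy6qZmZqquqvMy7u7u6qpiHZneHiavM3dzMuqmZqqqqu7u7u7uqqph2Z3iZmrvN3d3cu6mZmZmZqZqqu7qqmYh2eImaq8zd3czMy6mZmYiJmYmaqqmZmIiIiZqru83d3czMy6mYmYeIiIiJmZmZmYiJmaq7vMzMzMzMy6qpmHd4iIiIiImZmIiZmaq7zMzMu7vMy7u6mHZ4mYiIh4iZmIiZmaq8zMu7uqu7zLu7mHZ4iIiIh3iJiIiJmJq8zMuqqpqru6qqmHeIiIiIh3d4d3d4iIq8zLuqqZmaqpmZiHiJmImZh2Znd3d3d4mru7qqmIiJmYh4iImZqZqpl3Zmd3d3d3iKqqqpmHZ4iId3iIiaq7uqmHZmd3d3Znd4maqZh2Vmd3dnd3eJvMu6mHZnd3dmZmZ3iZqYdmVUVWZmZlZ5q8upmId3d3ZmZlZmeZmYdmVDM0RERVVom7qpiIdmZndmZmZmeZmYdmQyIiM0RGZ4mqqYh3ZVZ3d2d3d3eIiHZlQyESIzRHiZmqqYh2ZmZ3eHeHd3eIh2ZlVCIjMzRomZmZqph2ZmZ4iIiIiIiId2VUQzNEREZ4mpmpqph2ZneIiIiZiYiId2VUQ0RVVVZ5mqmqqpiHd3d3eIiImZmZiHZlRFVWZmd6qrqqu6mIiHZVZ4iZqpmZmHd2ZVVnd4ibvMu7u6mZmHZVZ3iau6qZmYiId3Z3iZmszdzczLqqqXZVZniau7qpmYiZmYd4mqq83d3czMu7qXZVVmeKvLu6qZmqqpiImavLzdzMzMzLuoZmVmZ6zMy7u6qrupmIiZq6u7u7u7zLuod2ZVZ6vMzM3Mu7u6mIiImqu7u6u7u7qYd2ZVaKvMzN3d3My7qYeImg=="/>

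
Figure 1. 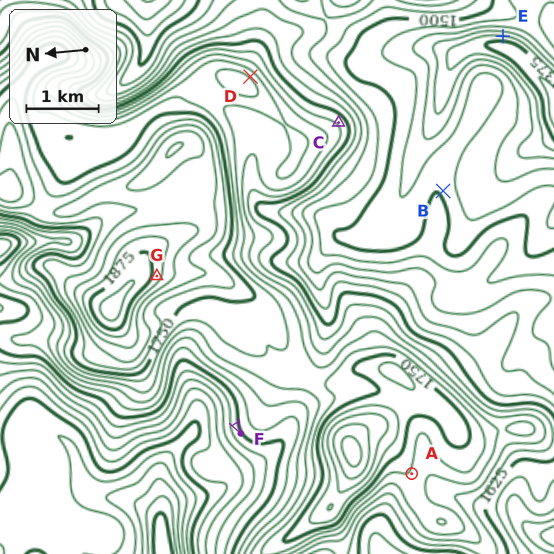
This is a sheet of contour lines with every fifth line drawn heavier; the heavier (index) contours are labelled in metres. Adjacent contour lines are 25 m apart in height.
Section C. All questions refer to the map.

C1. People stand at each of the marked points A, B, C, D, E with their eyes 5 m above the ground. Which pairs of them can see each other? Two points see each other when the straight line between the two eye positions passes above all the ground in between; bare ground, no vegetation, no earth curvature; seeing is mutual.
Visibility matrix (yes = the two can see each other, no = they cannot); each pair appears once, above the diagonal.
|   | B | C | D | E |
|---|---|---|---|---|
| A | no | no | no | no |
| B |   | yes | no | no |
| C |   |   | yes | yes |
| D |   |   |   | yes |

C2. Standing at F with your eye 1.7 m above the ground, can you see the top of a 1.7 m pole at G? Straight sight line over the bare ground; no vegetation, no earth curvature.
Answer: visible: true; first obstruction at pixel None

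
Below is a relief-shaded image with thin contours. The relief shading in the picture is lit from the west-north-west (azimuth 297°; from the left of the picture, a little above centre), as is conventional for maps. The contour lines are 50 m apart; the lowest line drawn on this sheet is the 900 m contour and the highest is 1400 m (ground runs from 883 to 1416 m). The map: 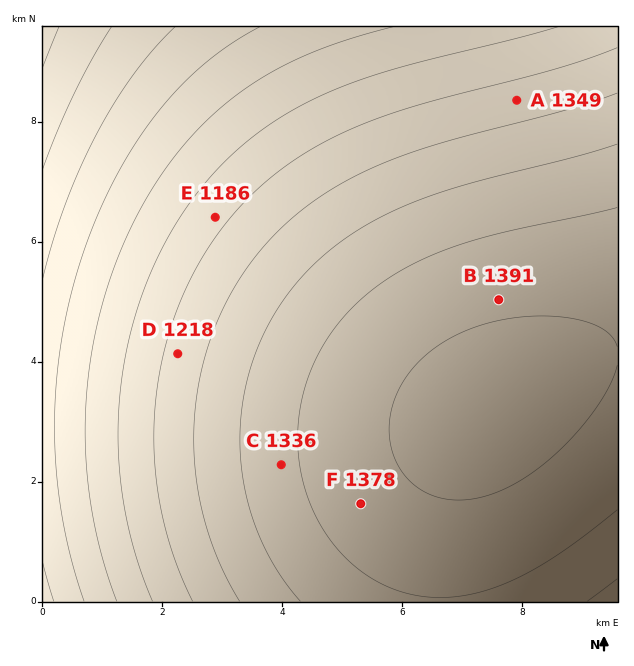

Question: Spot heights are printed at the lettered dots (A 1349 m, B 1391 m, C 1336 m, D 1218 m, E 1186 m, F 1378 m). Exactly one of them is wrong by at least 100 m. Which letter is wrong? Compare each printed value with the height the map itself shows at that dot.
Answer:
A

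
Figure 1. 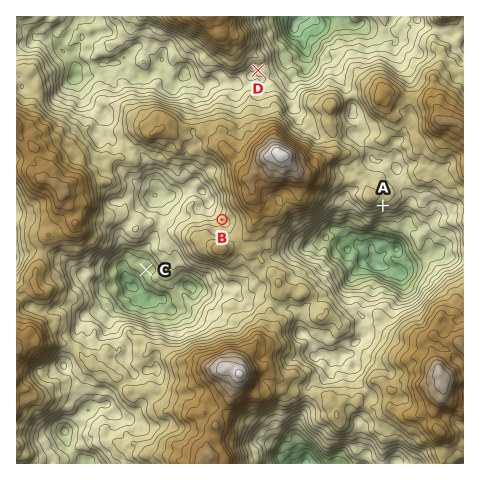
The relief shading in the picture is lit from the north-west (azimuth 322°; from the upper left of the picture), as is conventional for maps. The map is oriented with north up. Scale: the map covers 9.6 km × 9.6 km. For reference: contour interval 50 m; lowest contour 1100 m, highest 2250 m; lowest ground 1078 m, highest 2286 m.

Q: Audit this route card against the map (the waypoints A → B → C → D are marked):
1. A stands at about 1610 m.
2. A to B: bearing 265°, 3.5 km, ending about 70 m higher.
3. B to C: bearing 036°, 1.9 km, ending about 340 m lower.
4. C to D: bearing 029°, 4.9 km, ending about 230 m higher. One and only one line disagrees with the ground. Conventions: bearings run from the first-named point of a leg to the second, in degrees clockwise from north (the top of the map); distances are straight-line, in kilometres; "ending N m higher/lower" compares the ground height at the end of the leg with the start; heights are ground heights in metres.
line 3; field bearing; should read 237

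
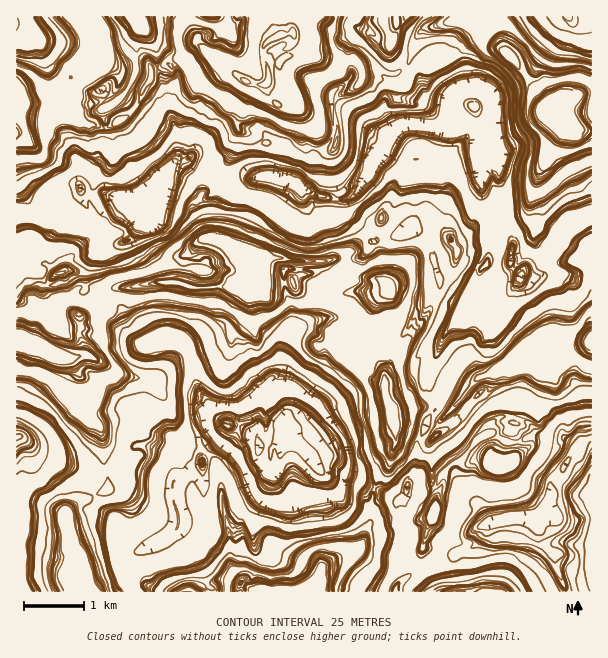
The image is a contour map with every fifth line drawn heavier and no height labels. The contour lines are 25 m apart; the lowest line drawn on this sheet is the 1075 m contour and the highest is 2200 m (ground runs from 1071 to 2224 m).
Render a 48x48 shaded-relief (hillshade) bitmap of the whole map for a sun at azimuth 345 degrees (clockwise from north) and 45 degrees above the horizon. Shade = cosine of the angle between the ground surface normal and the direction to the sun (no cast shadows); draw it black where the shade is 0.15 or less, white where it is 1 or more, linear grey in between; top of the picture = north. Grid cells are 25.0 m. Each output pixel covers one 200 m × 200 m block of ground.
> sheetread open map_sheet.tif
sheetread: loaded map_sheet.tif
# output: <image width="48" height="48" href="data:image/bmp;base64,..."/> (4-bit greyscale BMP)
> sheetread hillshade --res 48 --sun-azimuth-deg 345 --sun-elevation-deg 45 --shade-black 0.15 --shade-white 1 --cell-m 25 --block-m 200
<image width="48" height="48" href="data:image/bmp;base64,Qk32BAAAAAAAAHYAAAAoAAAAMAAAADAAAAABAAQAAAAAAIAEAAATCwAAEwsAABAAAAAAAAAAAAAAABEREQAiIiIAMzMzAERERABVVVUAZmZmAHd3dwCIiIgAmZmZAKqqqgC7u7sAzMzMAN3d3QDu7u4A////AKeYqqiazu/sut///9hChFus///+2rm7qpiqqZiavu/+ze7v/tpiRkqr7v//7Kq7qpq7qZiaq93u3u7d3d6XJViprN3u7svLqpu7qoiaqrqs7c3Kzv/shlepiavN7cy6qquqqniamauqzc3u7///6neqaJnN3cy8y6upmXeZmZqqrNzu7///65iqZZd6u7u8uqqsuINFiaqqq7zd7u7u26mrtogzRWmqmqzO2pVEaaqqq5vNzN3tzIi82YqFRDWqmqzuyqmXaaqqq5rOy97bvFOauomXZ3SKy6ve2qqpaJmrqqi97c7LqVA4eIhkM3Vb3LutyqqpZpmau5qq3bvKh1AEdWh3dEY3zdyqioiqhYqZzKqau6qodlEEdki8y3dknLqod1aZlnmavKmaqqlldnYWlmWtu6eWWWh1VWeJljWam6ZpqpZVdok0uHZZmHRnRDRER4maqVRphmQ0iFVXaIpkrHdliHUjQ0REioaaqpdWQTZzNFVneIqXjKWHiJlCM1VHmZRImZdkIBOIVERlaJqKq9dFV4VEZURXaIc3mpd2MyI1VDMzWcmKqsx1M0RTRCJEREiZzLmHZzETQzIki+p5qr3dpmiXRERYqHer3tunmYMSVDNYqttXrKvf7KqphHnN3LiHrduXqXQzR5iaqqpknNzO7sqqpszN27hlJGZYmGQ0isy6qqqVaO7N7u27zN3Kqpg0MiI2VmYxRnqqqYmYdJ3Kzu7u7tuqvKlTIhIzREQxI0ealkR4lkmqre7t3u3d3KqWMRESRFZUVImql1NWmTeqrO7tzd7c3ty7qYiaqJqYiIqqu7lmimOam93u26zLvf/+7d3N26qXeWeazuyHioNpmZqqmqq9yt///tyGeaqqrdupz/7JioZpmXmqmqq92qzv//2Var3d3v/9ve7smZh6mHas29zd3Kqt/+7dzd3c3v//2rzLqriJqFNq3e3cy6q7zu3v/t3czM3u2pqqq7uZqWcovryqqqq7qszv/u3MvMzO7bqqqpu6qGUyWEiqq5mIqrvd3d3Mzeu8/uzczKnLqWMiIyNqqpUzWqzNy6zdy5iH3u7u7cndyYUiNEEEmZMkJKzMqYipYxNEXe3N3bm+2ZUzMiEBV1UzMUrLp1IAADQhKe2qqpmbyplCMxIzNFhzMiSKlTIiNFZzJs26rLmaqZqBADVUMkeIY0V4Z1Z3VESGRZzu3duahVdUEGiENFdFl0VUWFRUIlWHU0jd3duqhBNYiHeYaKy1aWREVXQQI2iHMiEkWamahVaamYeaqarcR4dVRlMkZneHMjECN6qqhoy6hnmqqGiMhIlVVERZqYZWNEVEM4q5VZ3uyJvcqVVqxUaIVHqpmHdHZXh0IBRCAp3/7dzuyoZ5zHWmabuqliR3mauoYQAAA73v/v/t2qmaztmFvNqqmGSMus6pmEIAKbze7u7byqmr7cqK3dqpmZh7y725iIRZzKvd3ap4aqmL66rNzbq6qpdZmqrbhUas7Lu8yqlHSpmMyqre26q8y5Y2iLjslCiqy5zLyw=="/>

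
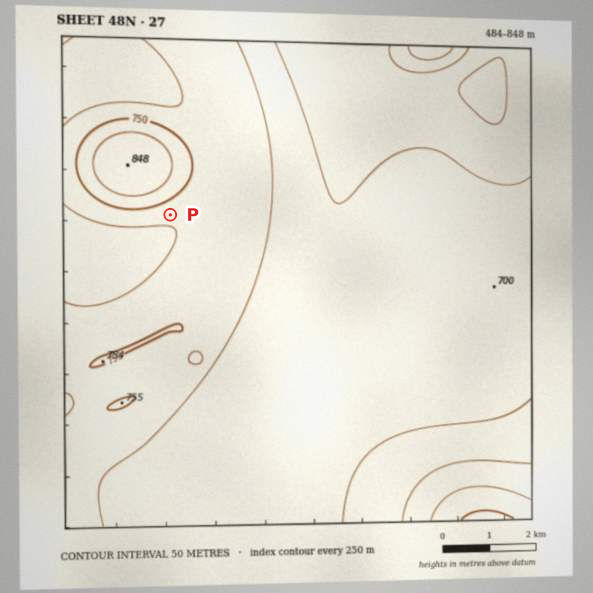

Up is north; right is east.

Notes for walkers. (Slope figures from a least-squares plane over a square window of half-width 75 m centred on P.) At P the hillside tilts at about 5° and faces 166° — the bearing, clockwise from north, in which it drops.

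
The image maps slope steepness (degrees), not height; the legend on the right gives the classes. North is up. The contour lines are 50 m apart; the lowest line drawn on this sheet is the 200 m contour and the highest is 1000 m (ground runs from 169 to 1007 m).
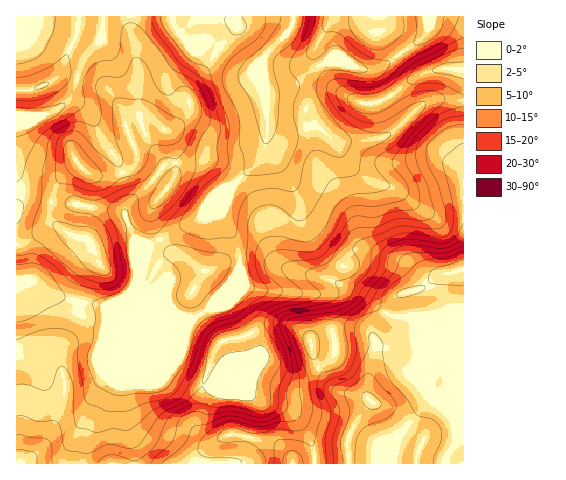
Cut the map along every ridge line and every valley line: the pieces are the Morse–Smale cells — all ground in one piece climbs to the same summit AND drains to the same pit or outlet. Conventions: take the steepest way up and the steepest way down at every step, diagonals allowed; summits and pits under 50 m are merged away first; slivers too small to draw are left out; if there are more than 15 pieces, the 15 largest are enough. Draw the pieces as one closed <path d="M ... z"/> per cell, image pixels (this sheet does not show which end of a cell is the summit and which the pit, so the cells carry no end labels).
<path d="M239 268l-6 12-19 20-3 7-18 11-4 8-46 46-29 13-13 28-13 21-4 21 0 9 153-1 7-8 10-38 1-13-4-9 9 6 21 6 13 7 16 25 4 9 1 16 149-1-1-152-16 1-10 4-46 0-9-5-20-16-19-8-6 0-10 7-28 0-46-5-8-4z"/><path d="M267 121l0 18-5 16-13 16-17 15-11 25 0 5 16 27 3 14 0 17 6 13 21 4 32 3 28 0 10-7 6 0 19 8 23 19 13 3 39-1 27-5-1-112-12 1-21 7-11-1-22-16-25-8-14-8-12-13-10-18-20-17-33 7-11-4-4-4z"/><path d="M172 16l-42 1 0 11 8 42 0 42 11 5-13 2-9 6 2 12 8 18-3 11-12 8-25 2-12-5-7-7-26 25-36 3 1 12 9-6 7 0 19 5 25 1 46 8 22 50 5-17 23-14 28-13 55-54 6-9 5-16-1-52-4-26-3 1-8 9-7-1-31-25-13-6-14 0-10-11z"/><path d="M33 281l-17 6 0 176 67 1 5-30 13-21 13-28 29-13 46-46 3-7-17-4-50 0-20-9-48-10z"/><path d="M329 62l-18 9-19 14-15 5-11 0 2 35 4 4 11 4 33-7 20 17 10 18 12 13 14 8 25 8 22 16 11 1 21-7 12-1 1-97-18-3-14 1-12 6-17 16-1-4-28-46-25-8z"/><path d="M130 16l-26 1-3 22-17 20-12 36-11 12-21 9-24-1 1 76 35-2 26-25 7 7 12 5 25-2 12-8 3-11-8-18-2-12 9-6 13-2-11-5 0-42z"/><path d="M33 198l-7 0-10 6 1 83 16-6 24 15 48 10 20 9 56 0-9-6-7-12-22-10-2-8 3-17-21-50-46-8-25-1z"/><path d="M426 16l-132 0-4 13-28 31 4 29 11 1 15-5 35-23 22 2 15 6 14-2 35-23 13-11 3-6z"/><path d="M229 190l-28 28-28 13-25 17-7 31 1 6 3 4 20 8 7 12 9 7 13 2 14-8 31-39 1-14-2-11-17-30z"/><path d="M463 16l-36 0 2 12-11 14-33 23-17 5 6 2 4 5 25 45 17-16 8-5 10-2 26 2z"/><path d="M293 16l-120 0-1 5 14 18 14 0 8 4 31 24 12 4 39-42 4-8z"/><path d="M78 16l-62 1 1 73 16 0 19-9 6-5 18-37 3-14z"/><path d="M253 396l-1 1 3 7 0 7-10 41-4 8-7 3 80 1 1-10-5-15-16-25-13-7-21-6z"/><path d="M103 16l-24 1-1 15-18 41-5 6-15 8-7 3-16 0 0 24 28 1 16-8 9-9 14-39 17-20z"/>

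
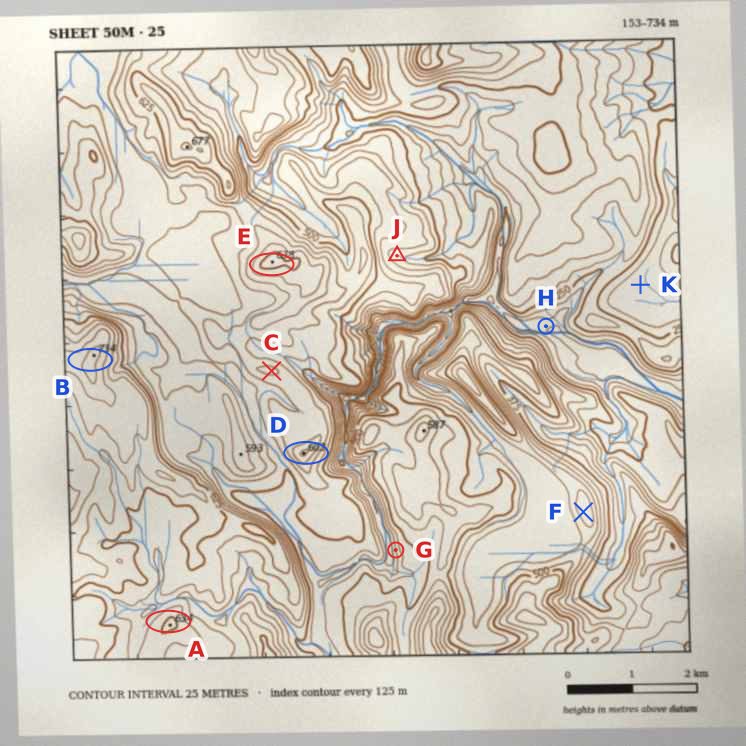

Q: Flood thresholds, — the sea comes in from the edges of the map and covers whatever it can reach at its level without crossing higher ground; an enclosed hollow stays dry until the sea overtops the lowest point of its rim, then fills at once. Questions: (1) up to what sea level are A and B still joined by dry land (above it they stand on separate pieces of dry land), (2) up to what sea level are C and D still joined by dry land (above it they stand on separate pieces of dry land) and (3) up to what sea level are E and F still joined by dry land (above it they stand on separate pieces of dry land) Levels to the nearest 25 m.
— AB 600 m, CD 550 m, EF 450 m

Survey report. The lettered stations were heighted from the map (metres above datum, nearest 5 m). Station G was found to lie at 450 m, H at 180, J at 410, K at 215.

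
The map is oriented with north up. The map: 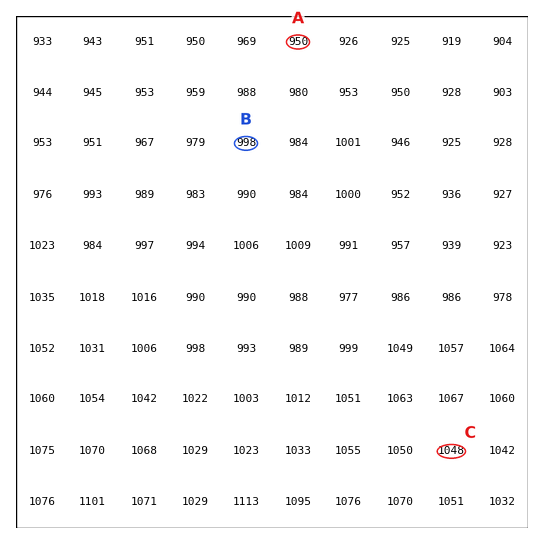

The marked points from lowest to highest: A B C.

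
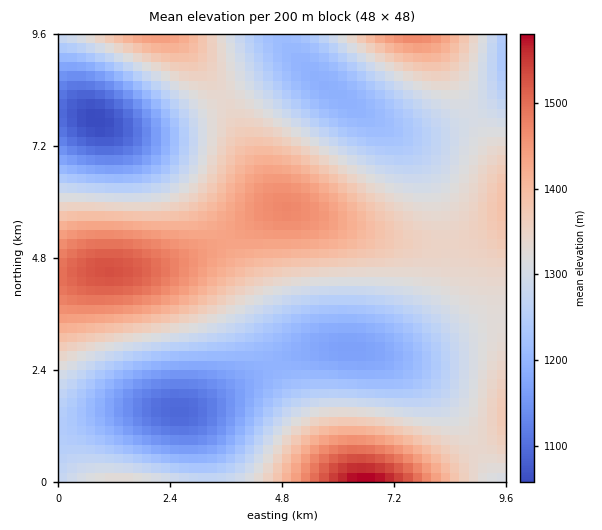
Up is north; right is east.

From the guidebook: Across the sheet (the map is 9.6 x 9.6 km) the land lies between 1060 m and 1590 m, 1310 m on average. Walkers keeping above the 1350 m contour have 30.5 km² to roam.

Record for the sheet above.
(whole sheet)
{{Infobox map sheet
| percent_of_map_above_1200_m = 84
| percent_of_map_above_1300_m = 54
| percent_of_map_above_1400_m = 19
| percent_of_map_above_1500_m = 3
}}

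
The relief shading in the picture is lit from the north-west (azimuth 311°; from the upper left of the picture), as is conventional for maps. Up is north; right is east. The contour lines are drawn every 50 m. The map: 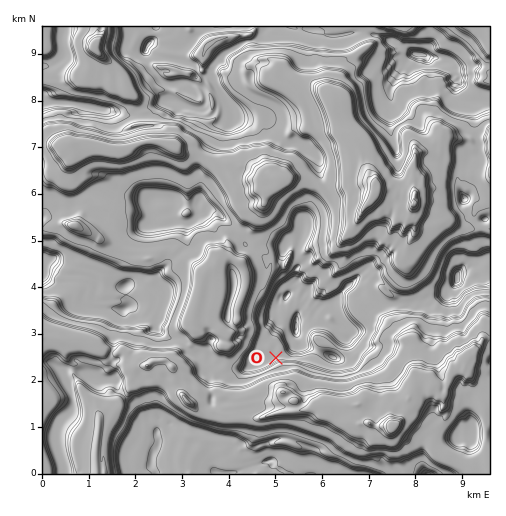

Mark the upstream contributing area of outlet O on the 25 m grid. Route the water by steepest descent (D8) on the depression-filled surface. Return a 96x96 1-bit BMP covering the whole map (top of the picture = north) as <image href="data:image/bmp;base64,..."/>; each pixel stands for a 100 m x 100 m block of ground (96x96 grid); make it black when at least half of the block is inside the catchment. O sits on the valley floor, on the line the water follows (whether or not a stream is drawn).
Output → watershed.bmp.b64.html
<image width="96" height="96" href="data:image/bmp;base64,Qk2+BAAAAAAAAD4AAAAoAAAAYAAAAGAAAAABAAEAAAAAAIAEAAATCwAAEwsAAAIAAAAAAAAA////AAAAAAAAAAAAAAAAAAAAAAAAAAAAAAAAAAAAAAAAAAAAAAAAAAAAAAAAAAAAAAAAAAAAAAAAAAAAAAAAAAAAAAAAAAAAAAAAAAAAAAAAAAAAAAAAAAAAAAAAAAAAAAAAAAAAAAAAAAAAAAAAAAAAAAAAAAAAAAAAAAAAAAAAAAAAAAAAAAAAAAAAAAAAAAAAAAAAAAAAAAAAAf+AAAAAAAAAAAAAf//8AAAAAAAAAAAA///+AAAAAAAAAAAB///8AAAAAAAAAAAD///4AAAAAAAAAAAH///wAAAAAAAAAAAH///gAAAAAAAAAAAH///wAAAAAAAAAAAP///wAAAAAAAAAAAP///wAAAAAAAAAAAP///gAAAAAAAAAAAf///gAAAAAAAAAAAP///AAAAAAAAAAAAH//gAAAAAAAAAAAAD//gAAAAAAAAAAAAB/+AAAAAAAAAAAAAA/wAAAAAAAAAAAAAAfwAAAAAAAAAAAAAAfgAAAAAAAAAAAAAA+AAAAAAAAAAAAAAA8AAAAAAAAAAAAAAA4AAAAAAAAAAAAAAA4AAAAAAAAAAAAAAAYAAAAAAAAAAAAAAAAAAAAAAAAAAAAAAAAAAAAAAAAAAAAAAAAAAAAAAAAAAAAAAAAAAAAAAAAAAAAAAAAAAAAAAAAAAAAAAAAAAAAAAAAAAAAAAAAAAAAAAAAAAAAAAAAAAAAAAAAAAAAAAAAAAAAAAAAAAAAAAAAAAAAAAAAAAAAAAAAAAAAAAAAAAAAAAAAAAAAAAAAAAAAAAAAAAAAAAAAAAAAAAAAAAAAAAAAAAAAAAAAAAAAAAAAAAAAAAAAAAAAAAAAAAAAAAAAAAAAAAAAAAAAAAAAAAAAAAAAAAAAAAAAAAAAAAAAAAAAAAAAAAAAAAAAAAAAAAAAAAAAAAAAAAAAAAAAAAAAAAAAAAAAAAAAAAAAAAAAAAAAAAAAAAAAAAAAAAAAAAAAAAAAAAAAAAAAAAAAAAAAAAAAAAAAAAAAAAAAAAAAAAAAAAAAAAAAAAAAAAAAAAAAAAAAAAAAAAAAAAAAAAAAAAAAAAAAAAAAAAAAAAAAAAAAAAAAAAAAAAAAAAAAAAAAAAAAAAAAAAAAAAAAAAAAAAAAAAAAAAAAAAAAAAAAAAAAAAAAAAAAAAAAAAAAAAAAAAAAAAAAAAAAAAAAAAAAAAAAAAAAAAAAAAAAAAAAAAAAAAAAAAAAAAAAAAAAAAAAAAAAAAAAAAAAAAAAAAAAAAAAAAAAAAAAAAAAAAAAAAAAAAAAAAAAAAAAAAAAAAAAAAAAAAAAAAAAAAAAAAAAAAAAAAAAAAAAAAAAAAAAAAAAAAAAAAAAAAAAAAAAAAAAAAAAAAAAAAAAAAAAAAAAAAAAAAAAAAAAAAAAAAAAAAAAAAAAAAAAAAAAAAAAAAAAAAAAAAAAAAAAAAAAAAAAAAAAAAAAAAAAAAAAAAAAAAAAAAAAAAAAAAAAAAAAAAAAAAAAAAAAAAAAAAAAAAAAAAAAAAAAAAAAAAAAAAAAAAAAAAAAAAAAAAAAAA="/>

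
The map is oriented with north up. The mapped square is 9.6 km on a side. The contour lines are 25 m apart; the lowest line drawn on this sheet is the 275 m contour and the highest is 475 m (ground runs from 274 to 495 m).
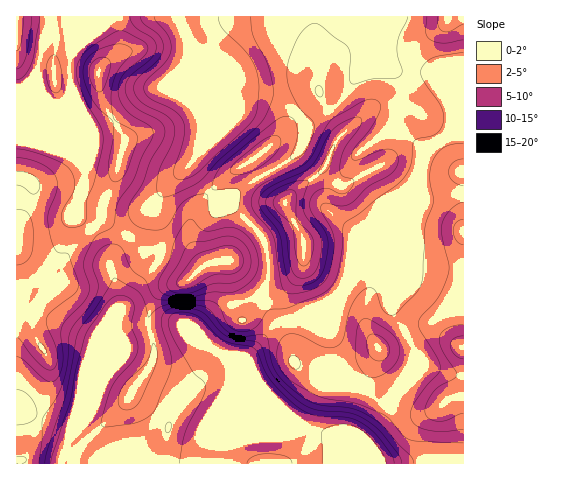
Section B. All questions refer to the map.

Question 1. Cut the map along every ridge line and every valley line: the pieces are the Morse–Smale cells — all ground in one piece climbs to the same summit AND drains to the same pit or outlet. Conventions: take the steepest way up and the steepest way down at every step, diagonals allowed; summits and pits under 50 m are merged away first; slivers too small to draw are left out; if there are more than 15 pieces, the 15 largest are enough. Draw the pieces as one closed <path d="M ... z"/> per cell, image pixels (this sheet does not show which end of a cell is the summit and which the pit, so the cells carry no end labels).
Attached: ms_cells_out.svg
<path d="M321 16l-143 1 12 30-2 38 14 37-3 25-8 18 1 4 10 14 18 19 12 5 19 18 19-17 14-4 15-16 17-12 9-9 7-19 8-12 30-27 8-3 14 0 28 6-6-13-2-27-16-1-26-11-13-12-7-11-17-9z"/><path d="M182 326l-28 6-28 11-10 22-12 16-18 39-16 17 0-10-44-15-9 1-1 50 312 0 0-28-2-1-20-6-14-11-26-26-11-16-11-11-30-14-15-17z"/><path d="M70 92l-2 5-8 7-6 0-7-4-31 1 0 311 10 0 45 16 8-25 40-94 0-14-11-40-6-13-23-24-1-18 7-19 0-14-14-33z"/><path d="M428 72l-15 1 1 26 6 15-28-8-14 0-8 3-30 27-8 12-7 19-9 9-17 12-15 16-14 4-18 16 10 13 5 13 1 29-6 21 11 18 0 8 7-4 17-4 39-22 14-20 54-55 9-19 1-13 10-38 20-13 7-11 0-15-3-10-8-12-8-16z"/><path d="M463 135l-17 1-22 15-10 38-1 13-9 19-40 41 15-4 8 6 6 10 2 11-3 22 21 39 2 9-14 36-8 8-12 22-16 18-12 25 111-1z"/><path d="M251 225l-12 14-10 21-16 2-12 6-13-10-14-6-15-3-14 3-11-11-7-4-17 23 0 9 9 26 0 14-40 94-8 25-1 9 16-17 18-39 12-16 10-22 13-6 32-9 11-2 17 7 15 17 30 14 8 6-5-13 26-31 0-8-11-18 6-21-1-29-5-13z"/><path d="M178 16l-59 0 1 33-21 21 0 18 3 13 22 40-9 37-13 30 0 7 6 7 18 13 4-1 16-24 52-57 4-31-14-37 2-38z"/><path d="M379 258l-15 4-19 19-3 9-12 11-33 17 31 14 2 3-1 37-12 17-16 31 5 8 22 7 0 29 23 0 6-5 8-20 16-18 12-22 8-8 14-36-2-9-21-39 3-22-1-8-7-13z"/><path d="M118 16l-3 0-31 24-12 13-2 7 1 74 14 33 0 14-7 19 1 18 23 24 6 13 2 11 3-10 15-20-20-14-6-7 0-7 13-30 9-37-22-40-3-13 0-18 21-21 1-11z"/><path d="M192 162l-21 19-25 29-18 26 17 16 9-3 20 3 14 6 13 10 12-6 16-2 10-21 12-15-19-17-12-5-18-19-10-14z"/><path d="M297 318l-21 6-29 36 19 31 34 32 17-34 12-17 1-37-2-3z"/><path d="M113 16l-96 0-1 83 31 1 7 4 10-3 7-10-1-31 2-7z"/><path d="M447 16l-125 1 11 11 17 9 7 11 13 12 26 11 16 1 2-17 3-8 7-8 21-15z"/><path d="M463 16l-15 0 0 4-8 9-20 14-7 18 0 10 19 2 8 17 8 12 3 10 0 15-4 9 17-2z"/>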